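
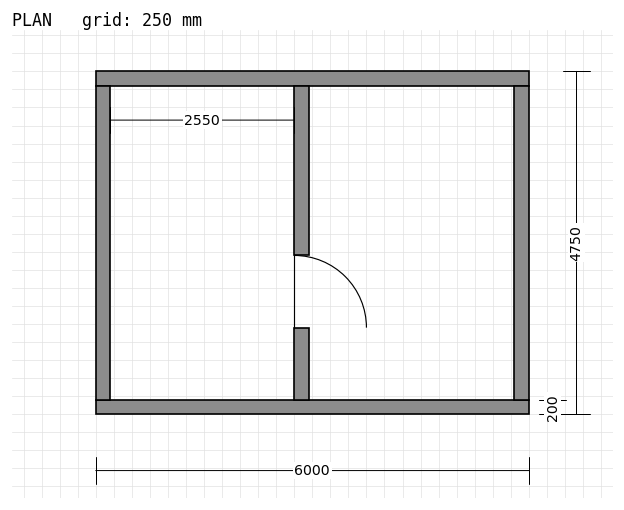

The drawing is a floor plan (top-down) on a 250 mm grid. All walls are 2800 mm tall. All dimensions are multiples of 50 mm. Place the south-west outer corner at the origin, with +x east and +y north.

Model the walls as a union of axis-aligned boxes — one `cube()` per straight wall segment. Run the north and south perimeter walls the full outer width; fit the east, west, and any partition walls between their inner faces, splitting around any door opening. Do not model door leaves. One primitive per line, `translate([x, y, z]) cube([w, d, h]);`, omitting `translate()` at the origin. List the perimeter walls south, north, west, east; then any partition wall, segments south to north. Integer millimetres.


cube([6000, 200, 2800]);
translate([0, 4550, 0]) cube([6000, 200, 2800]);
translate([0, 200, 0]) cube([200, 4350, 2800]);
translate([5800, 200, 0]) cube([200, 4350, 2800]);
translate([2750, 200, 0]) cube([200, 1000, 2800]);
translate([2750, 2200, 0]) cube([200, 2350, 2800]);


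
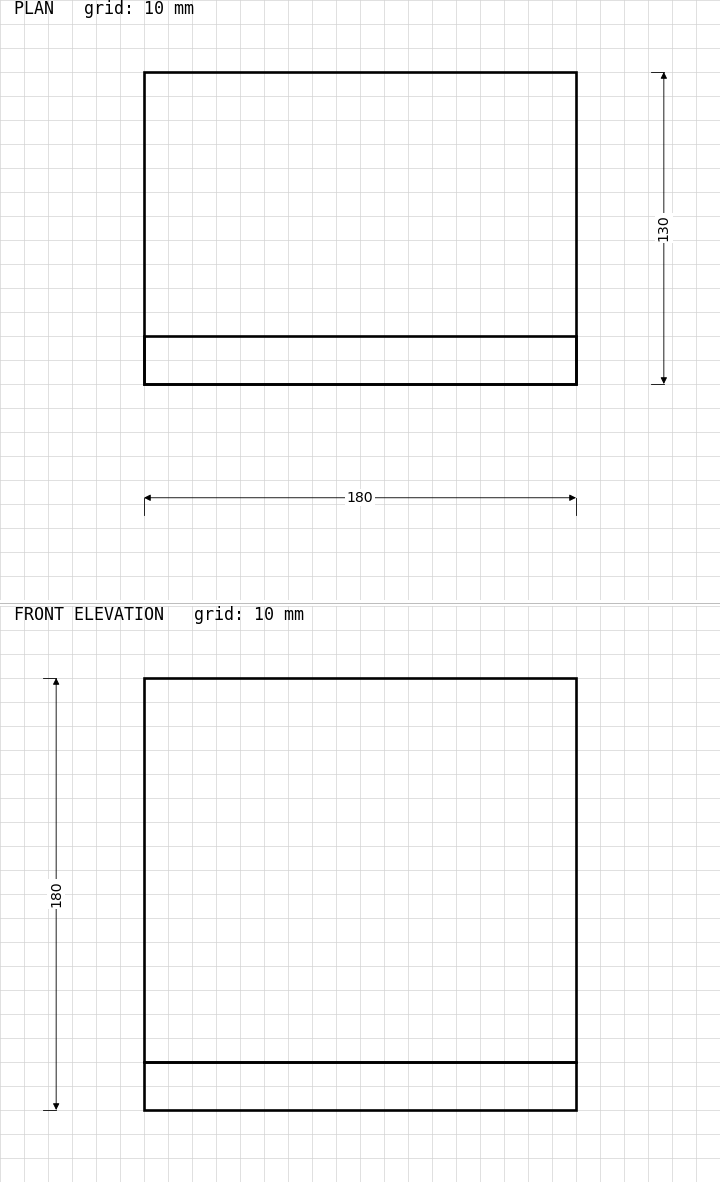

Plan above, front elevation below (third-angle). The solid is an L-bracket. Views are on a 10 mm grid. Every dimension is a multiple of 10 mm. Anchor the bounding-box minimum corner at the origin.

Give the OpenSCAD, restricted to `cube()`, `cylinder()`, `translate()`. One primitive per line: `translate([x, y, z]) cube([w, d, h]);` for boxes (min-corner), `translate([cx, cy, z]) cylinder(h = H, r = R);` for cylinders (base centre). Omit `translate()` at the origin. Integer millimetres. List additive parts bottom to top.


cube([180, 130, 20]);
translate([0, 0, 20]) cube([180, 20, 160]);


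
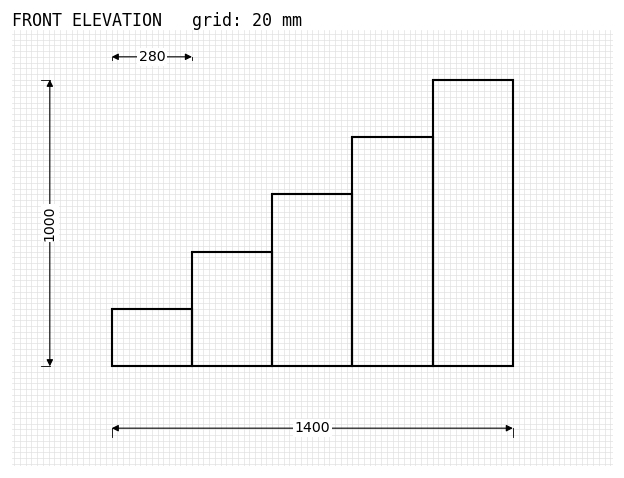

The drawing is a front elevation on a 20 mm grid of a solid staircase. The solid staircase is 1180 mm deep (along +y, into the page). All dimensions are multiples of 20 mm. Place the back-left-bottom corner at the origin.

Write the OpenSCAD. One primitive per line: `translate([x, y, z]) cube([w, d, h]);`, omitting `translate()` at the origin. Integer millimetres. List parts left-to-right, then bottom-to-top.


cube([280, 1180, 200]);
translate([280, 0, 0]) cube([280, 1180, 400]);
translate([560, 0, 0]) cube([280, 1180, 600]);
translate([840, 0, 0]) cube([280, 1180, 800]);
translate([1120, 0, 0]) cube([280, 1180, 1000]);


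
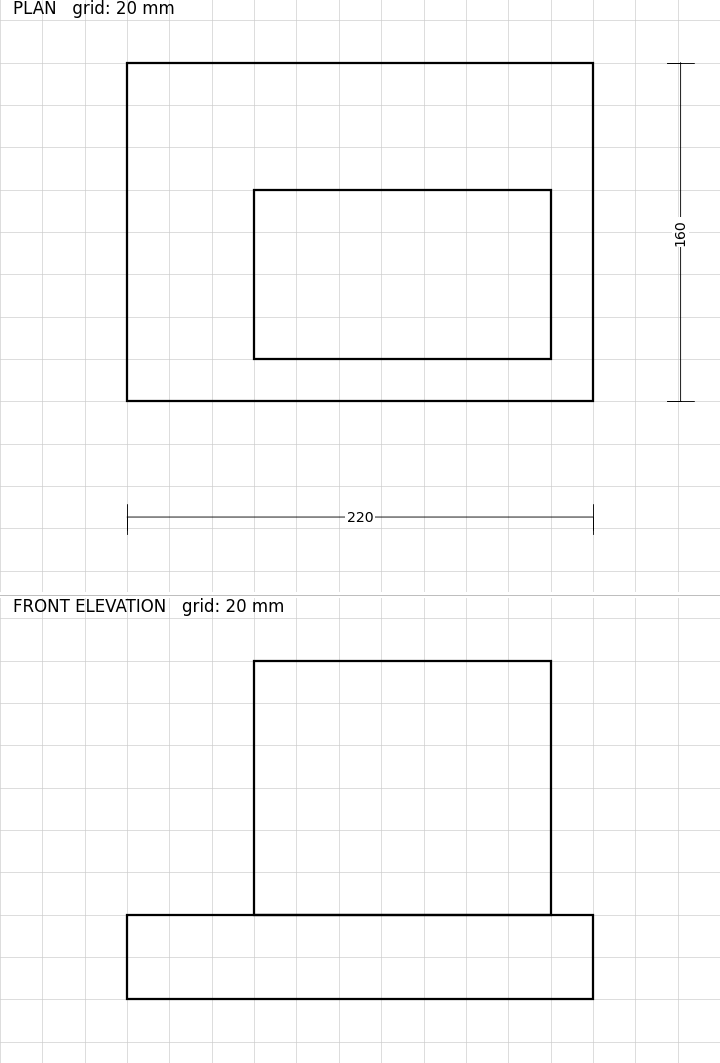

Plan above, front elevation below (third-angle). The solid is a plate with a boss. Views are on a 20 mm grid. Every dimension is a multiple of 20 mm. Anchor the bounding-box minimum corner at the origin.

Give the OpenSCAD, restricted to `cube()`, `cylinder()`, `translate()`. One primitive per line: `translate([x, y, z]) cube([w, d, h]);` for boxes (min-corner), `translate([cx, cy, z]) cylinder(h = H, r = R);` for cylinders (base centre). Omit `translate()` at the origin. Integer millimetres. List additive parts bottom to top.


cube([220, 160, 40]);
translate([60, 20, 40]) cube([140, 80, 120]);


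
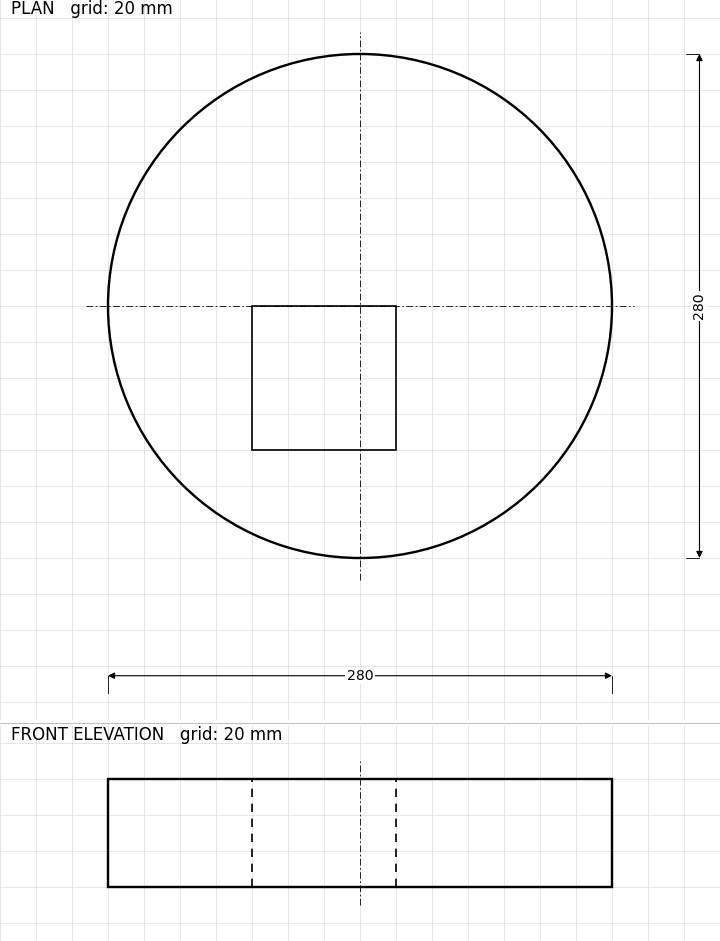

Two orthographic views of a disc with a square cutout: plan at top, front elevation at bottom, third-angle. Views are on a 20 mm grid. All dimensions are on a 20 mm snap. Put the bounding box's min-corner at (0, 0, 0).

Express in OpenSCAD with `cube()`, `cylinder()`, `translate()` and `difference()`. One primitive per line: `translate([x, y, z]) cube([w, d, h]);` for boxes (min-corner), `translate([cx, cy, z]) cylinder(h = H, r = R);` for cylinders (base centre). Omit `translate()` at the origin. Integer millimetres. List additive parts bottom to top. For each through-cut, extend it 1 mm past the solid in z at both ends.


difference() {
  translate([140, 140, 0]) cylinder(h = 60, r = 140);
  translate([80, 60, -1]) cube([80, 80, 62]);
}


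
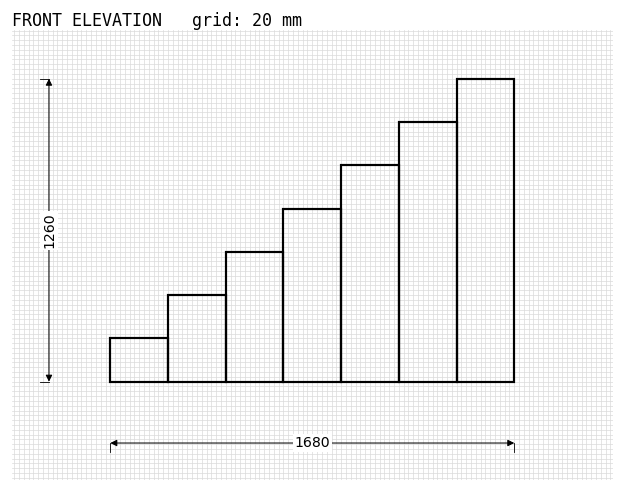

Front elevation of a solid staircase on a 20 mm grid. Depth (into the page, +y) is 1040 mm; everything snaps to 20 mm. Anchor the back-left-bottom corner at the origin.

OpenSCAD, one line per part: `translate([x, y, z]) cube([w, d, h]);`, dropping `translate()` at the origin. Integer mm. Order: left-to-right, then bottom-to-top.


cube([240, 1040, 180]);
translate([240, 0, 0]) cube([240, 1040, 360]);
translate([480, 0, 0]) cube([240, 1040, 540]);
translate([720, 0, 0]) cube([240, 1040, 720]);
translate([960, 0, 0]) cube([240, 1040, 900]);
translate([1200, 0, 0]) cube([240, 1040, 1080]);
translate([1440, 0, 0]) cube([240, 1040, 1260]);


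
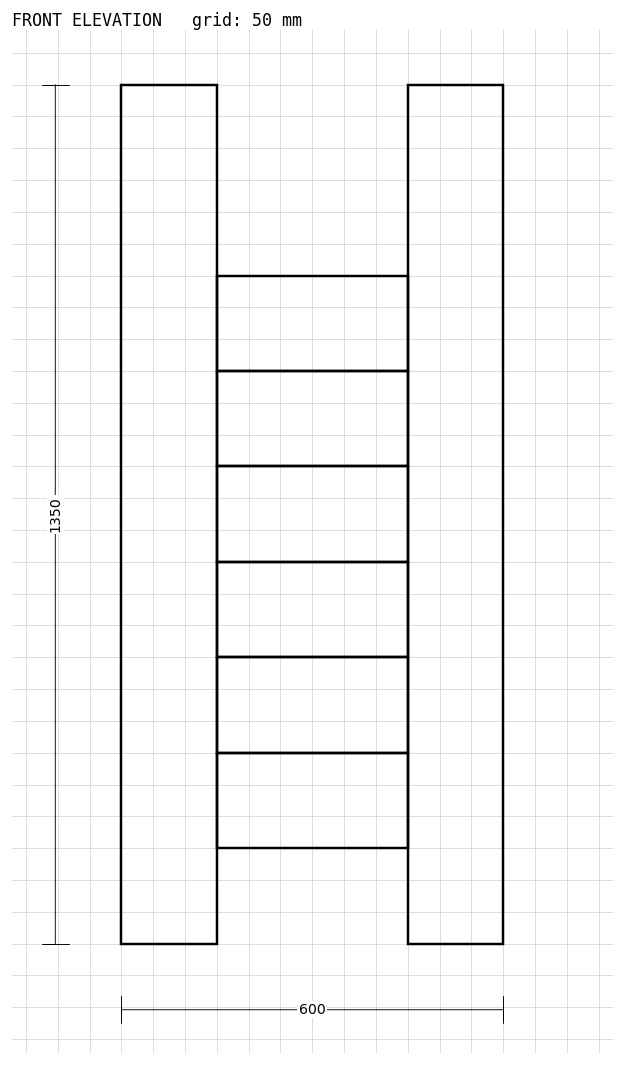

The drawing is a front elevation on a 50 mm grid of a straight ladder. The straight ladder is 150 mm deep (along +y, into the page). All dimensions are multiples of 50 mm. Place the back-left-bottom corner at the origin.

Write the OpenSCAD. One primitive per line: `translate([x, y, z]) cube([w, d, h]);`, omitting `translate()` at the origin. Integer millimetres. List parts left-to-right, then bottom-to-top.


cube([150, 150, 1350]);
translate([150, 0, 150]) cube([300, 150, 150]);
translate([150, 0, 300]) cube([300, 150, 150]);
translate([150, 0, 450]) cube([300, 150, 150]);
translate([150, 0, 600]) cube([300, 150, 150]);
translate([150, 0, 750]) cube([300, 150, 150]);
translate([150, 0, 900]) cube([300, 150, 150]);
translate([450, 0, 0]) cube([150, 150, 1350]);


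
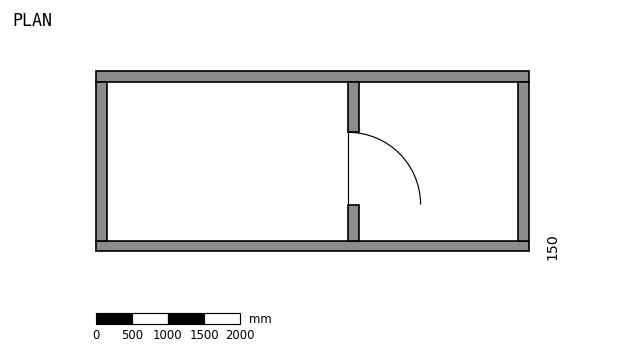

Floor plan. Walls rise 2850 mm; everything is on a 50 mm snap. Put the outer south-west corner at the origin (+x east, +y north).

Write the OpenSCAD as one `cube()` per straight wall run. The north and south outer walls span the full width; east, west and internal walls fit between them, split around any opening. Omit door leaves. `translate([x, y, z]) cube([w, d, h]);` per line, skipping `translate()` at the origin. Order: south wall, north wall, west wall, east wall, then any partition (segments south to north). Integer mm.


cube([6000, 150, 2850]);
translate([0, 2350, 0]) cube([6000, 150, 2850]);
translate([0, 150, 0]) cube([150, 2200, 2850]);
translate([5850, 150, 0]) cube([150, 2200, 2850]);
translate([3500, 150, 0]) cube([150, 500, 2850]);
translate([3500, 1650, 0]) cube([150, 700, 2850]);


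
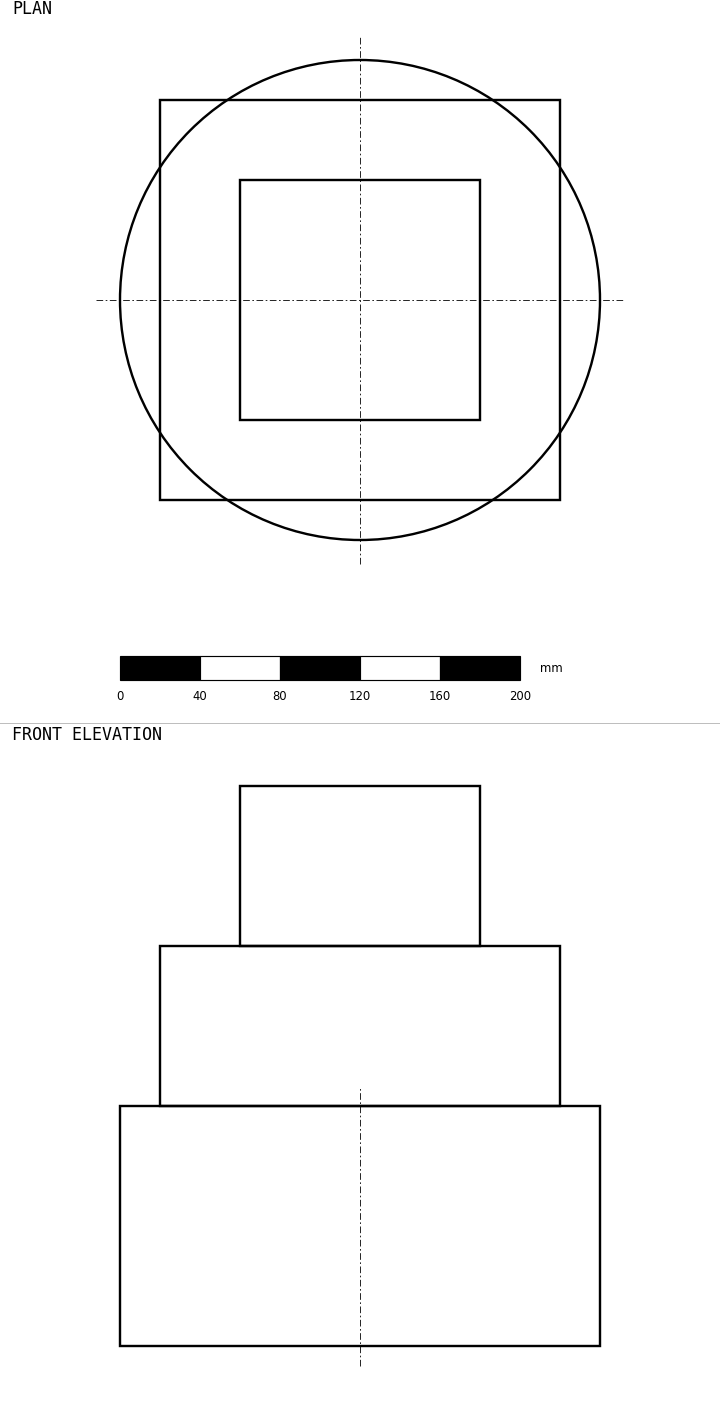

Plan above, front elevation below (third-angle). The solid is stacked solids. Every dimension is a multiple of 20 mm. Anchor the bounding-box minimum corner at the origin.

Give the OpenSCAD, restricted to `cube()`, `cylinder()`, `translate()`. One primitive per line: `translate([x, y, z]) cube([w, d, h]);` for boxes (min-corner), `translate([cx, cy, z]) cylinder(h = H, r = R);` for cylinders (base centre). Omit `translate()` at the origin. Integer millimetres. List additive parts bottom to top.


translate([120, 120, 0]) cylinder(h = 120, r = 120);
translate([20, 20, 120]) cube([200, 200, 80]);
translate([60, 60, 200]) cube([120, 120, 80]);


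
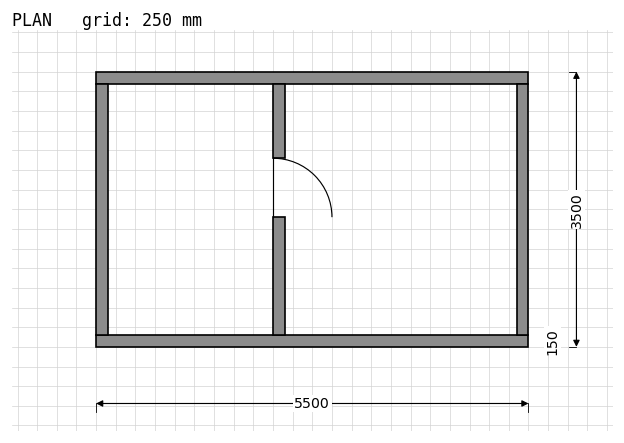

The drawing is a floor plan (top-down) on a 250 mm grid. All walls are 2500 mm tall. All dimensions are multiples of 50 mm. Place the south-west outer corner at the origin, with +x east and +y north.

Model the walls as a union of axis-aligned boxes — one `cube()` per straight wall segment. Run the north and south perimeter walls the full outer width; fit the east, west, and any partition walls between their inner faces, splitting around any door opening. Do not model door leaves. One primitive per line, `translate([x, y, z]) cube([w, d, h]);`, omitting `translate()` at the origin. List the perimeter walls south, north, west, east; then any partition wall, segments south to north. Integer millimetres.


cube([5500, 150, 2500]);
translate([0, 3350, 0]) cube([5500, 150, 2500]);
translate([0, 150, 0]) cube([150, 3200, 2500]);
translate([5350, 150, 0]) cube([150, 3200, 2500]);
translate([2250, 150, 0]) cube([150, 1500, 2500]);
translate([2250, 2400, 0]) cube([150, 950, 2500]);


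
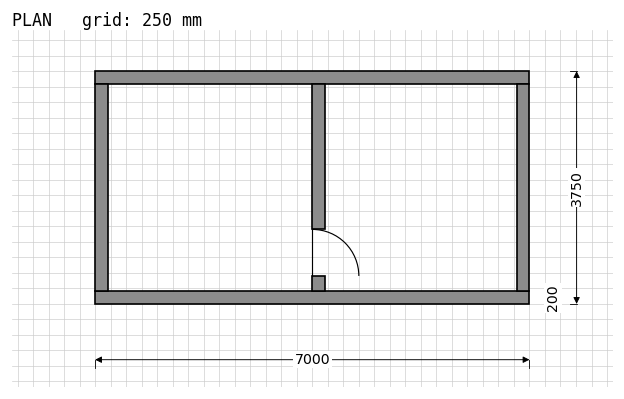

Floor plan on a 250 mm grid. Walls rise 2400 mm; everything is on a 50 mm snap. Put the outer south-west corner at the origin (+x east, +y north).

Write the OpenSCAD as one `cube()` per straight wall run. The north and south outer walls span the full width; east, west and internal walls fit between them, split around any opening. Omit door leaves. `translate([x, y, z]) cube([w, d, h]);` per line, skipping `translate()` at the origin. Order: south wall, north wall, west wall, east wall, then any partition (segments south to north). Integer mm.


cube([7000, 200, 2400]);
translate([0, 3550, 0]) cube([7000, 200, 2400]);
translate([0, 200, 0]) cube([200, 3350, 2400]);
translate([6800, 200, 0]) cube([200, 3350, 2400]);
translate([3500, 200, 0]) cube([200, 250, 2400]);
translate([3500, 1200, 0]) cube([200, 2350, 2400]);


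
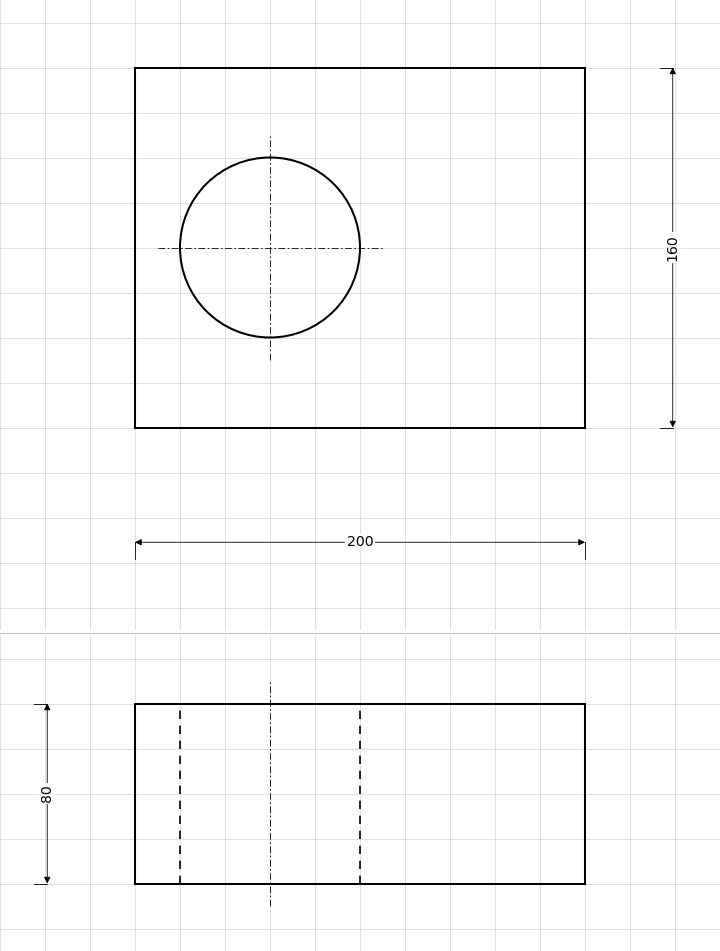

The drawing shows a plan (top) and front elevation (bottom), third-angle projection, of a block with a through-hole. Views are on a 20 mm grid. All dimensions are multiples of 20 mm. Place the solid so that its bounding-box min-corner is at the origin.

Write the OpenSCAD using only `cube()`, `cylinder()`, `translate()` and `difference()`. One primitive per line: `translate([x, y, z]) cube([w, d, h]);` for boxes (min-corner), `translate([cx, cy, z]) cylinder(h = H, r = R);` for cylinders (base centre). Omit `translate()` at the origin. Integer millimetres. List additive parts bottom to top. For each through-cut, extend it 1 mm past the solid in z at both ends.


difference() {
  cube([200, 160, 80]);
  translate([60, 80, -1]) cylinder(h = 82, r = 40);
}


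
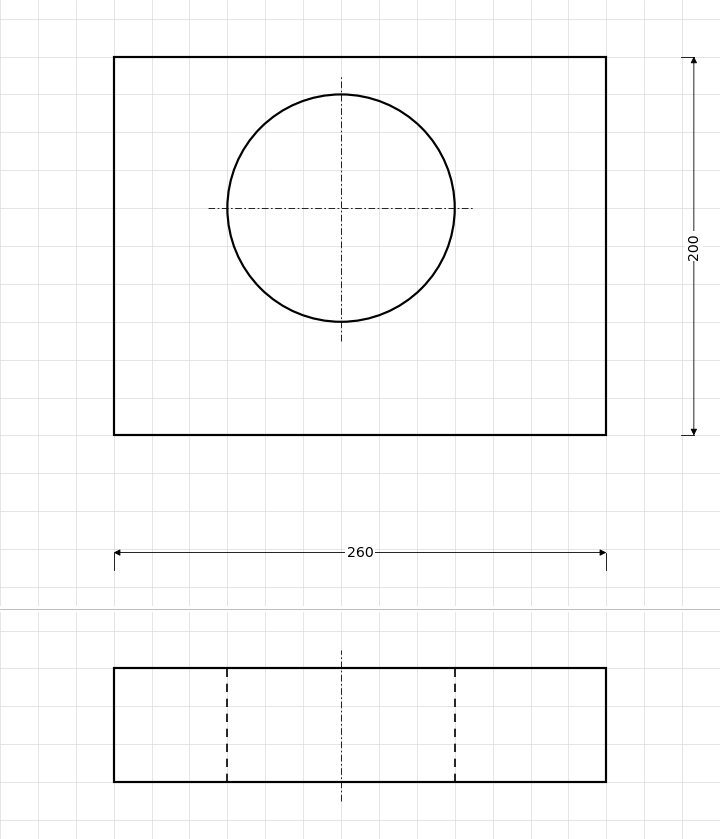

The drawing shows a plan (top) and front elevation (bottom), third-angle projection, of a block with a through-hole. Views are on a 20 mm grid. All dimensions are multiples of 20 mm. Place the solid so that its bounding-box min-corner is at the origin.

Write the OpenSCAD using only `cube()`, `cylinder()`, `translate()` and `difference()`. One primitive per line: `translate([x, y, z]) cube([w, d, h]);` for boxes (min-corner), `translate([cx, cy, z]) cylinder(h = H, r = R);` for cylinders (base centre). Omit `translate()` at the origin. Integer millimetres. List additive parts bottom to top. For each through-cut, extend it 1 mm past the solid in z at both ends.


difference() {
  cube([260, 200, 60]);
  translate([120, 120, -1]) cylinder(h = 62, r = 60);
}


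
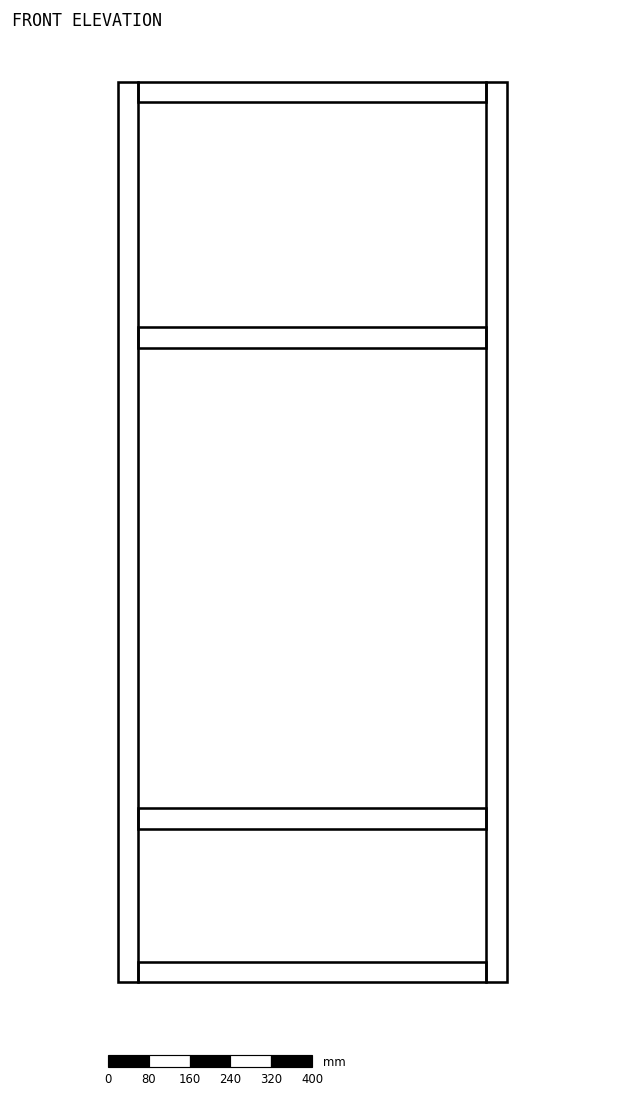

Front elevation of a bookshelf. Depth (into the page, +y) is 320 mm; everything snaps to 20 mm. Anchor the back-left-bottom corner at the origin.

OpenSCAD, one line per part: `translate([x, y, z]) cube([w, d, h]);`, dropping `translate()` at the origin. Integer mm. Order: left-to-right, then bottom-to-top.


cube([40, 320, 1760]);
translate([40, 0, 0]) cube([680, 320, 40]);
translate([40, 0, 300]) cube([680, 320, 40]);
translate([40, 0, 1240]) cube([680, 320, 40]);
translate([40, 0, 1720]) cube([680, 320, 40]);
translate([720, 0, 0]) cube([40, 320, 1760]);


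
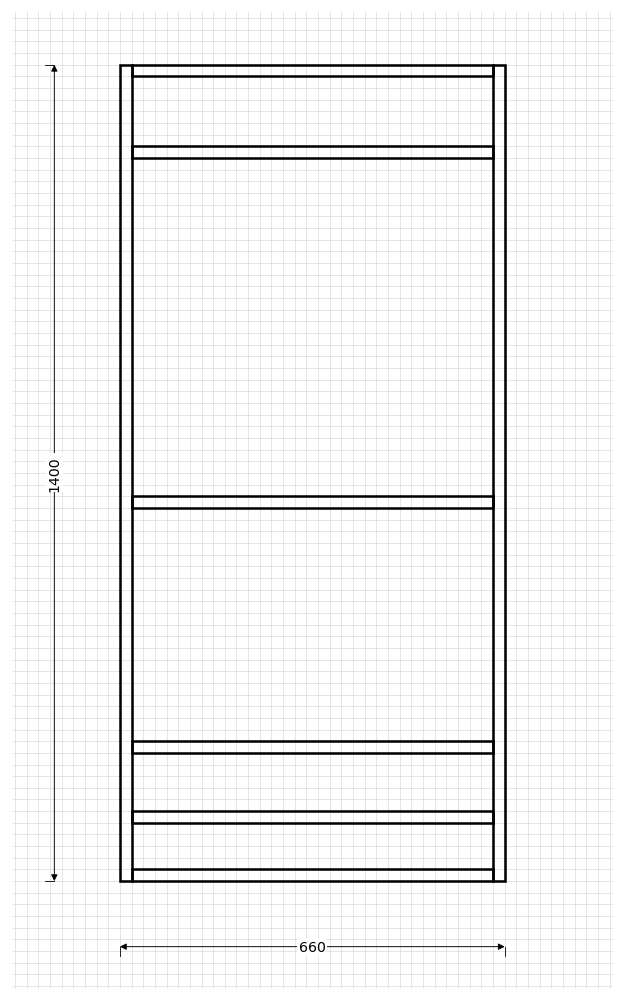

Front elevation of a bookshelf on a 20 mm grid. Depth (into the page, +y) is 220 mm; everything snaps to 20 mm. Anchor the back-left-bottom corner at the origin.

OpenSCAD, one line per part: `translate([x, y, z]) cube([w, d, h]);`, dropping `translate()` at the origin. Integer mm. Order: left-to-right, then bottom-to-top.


cube([20, 220, 1400]);
translate([20, 0, 0]) cube([620, 220, 20]);
translate([20, 0, 100]) cube([620, 220, 20]);
translate([20, 0, 220]) cube([620, 220, 20]);
translate([20, 0, 640]) cube([620, 220, 20]);
translate([20, 0, 1240]) cube([620, 220, 20]);
translate([20, 0, 1380]) cube([620, 220, 20]);
translate([640, 0, 0]) cube([20, 220, 1400]);


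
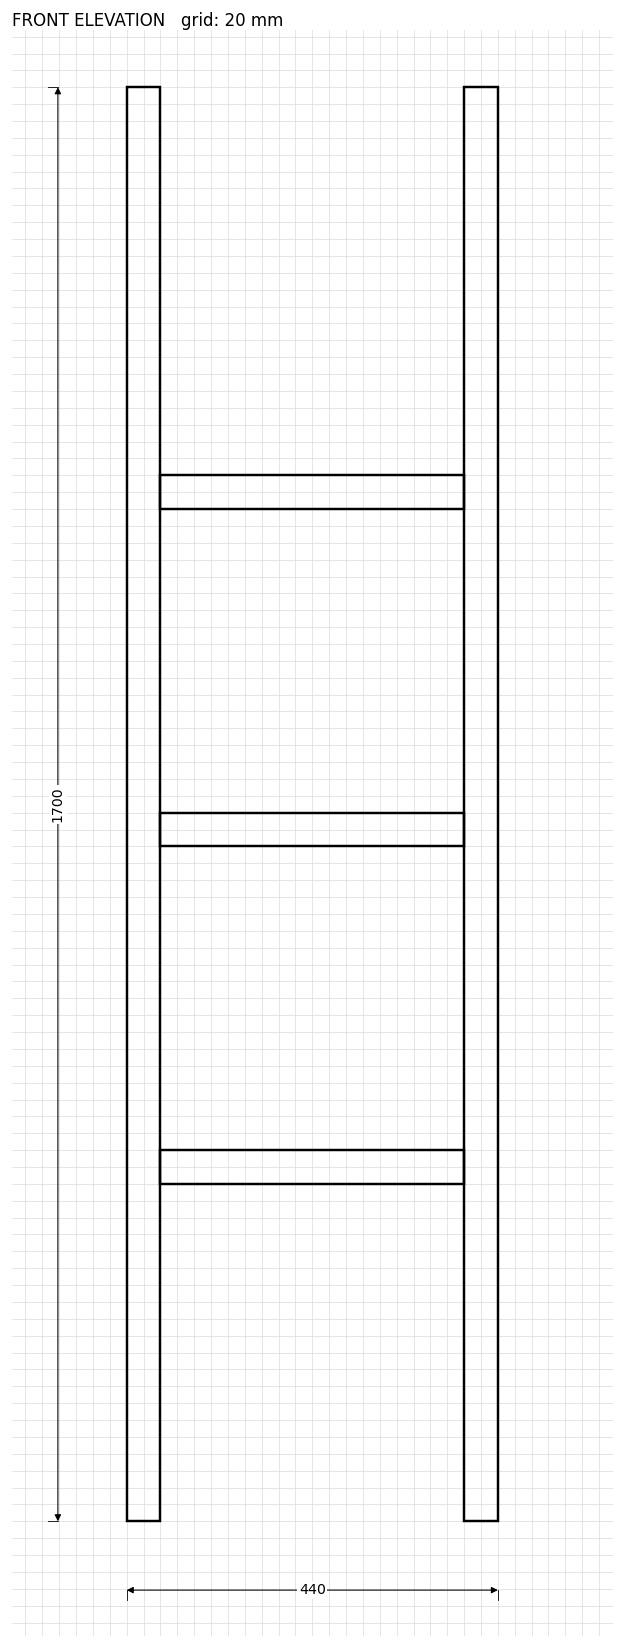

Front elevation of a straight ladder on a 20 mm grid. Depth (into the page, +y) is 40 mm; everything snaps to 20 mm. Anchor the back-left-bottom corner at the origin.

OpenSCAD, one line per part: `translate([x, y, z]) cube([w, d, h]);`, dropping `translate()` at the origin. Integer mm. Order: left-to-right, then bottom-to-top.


cube([40, 40, 1700]);
translate([40, 0, 400]) cube([360, 40, 40]);
translate([40, 0, 800]) cube([360, 40, 40]);
translate([40, 0, 1200]) cube([360, 40, 40]);
translate([400, 0, 0]) cube([40, 40, 1700]);


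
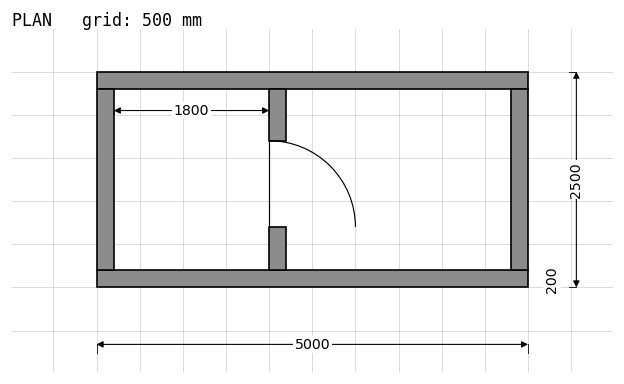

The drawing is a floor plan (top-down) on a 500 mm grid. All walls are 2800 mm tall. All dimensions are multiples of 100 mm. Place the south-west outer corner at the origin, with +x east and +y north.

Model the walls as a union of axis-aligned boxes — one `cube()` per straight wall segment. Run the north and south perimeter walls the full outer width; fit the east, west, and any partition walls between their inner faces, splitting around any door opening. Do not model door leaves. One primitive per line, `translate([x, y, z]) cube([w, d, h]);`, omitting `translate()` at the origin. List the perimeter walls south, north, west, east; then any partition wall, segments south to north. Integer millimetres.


cube([5000, 200, 2800]);
translate([0, 2300, 0]) cube([5000, 200, 2800]);
translate([0, 200, 0]) cube([200, 2100, 2800]);
translate([4800, 200, 0]) cube([200, 2100, 2800]);
translate([2000, 200, 0]) cube([200, 500, 2800]);
translate([2000, 1700, 0]) cube([200, 600, 2800]);


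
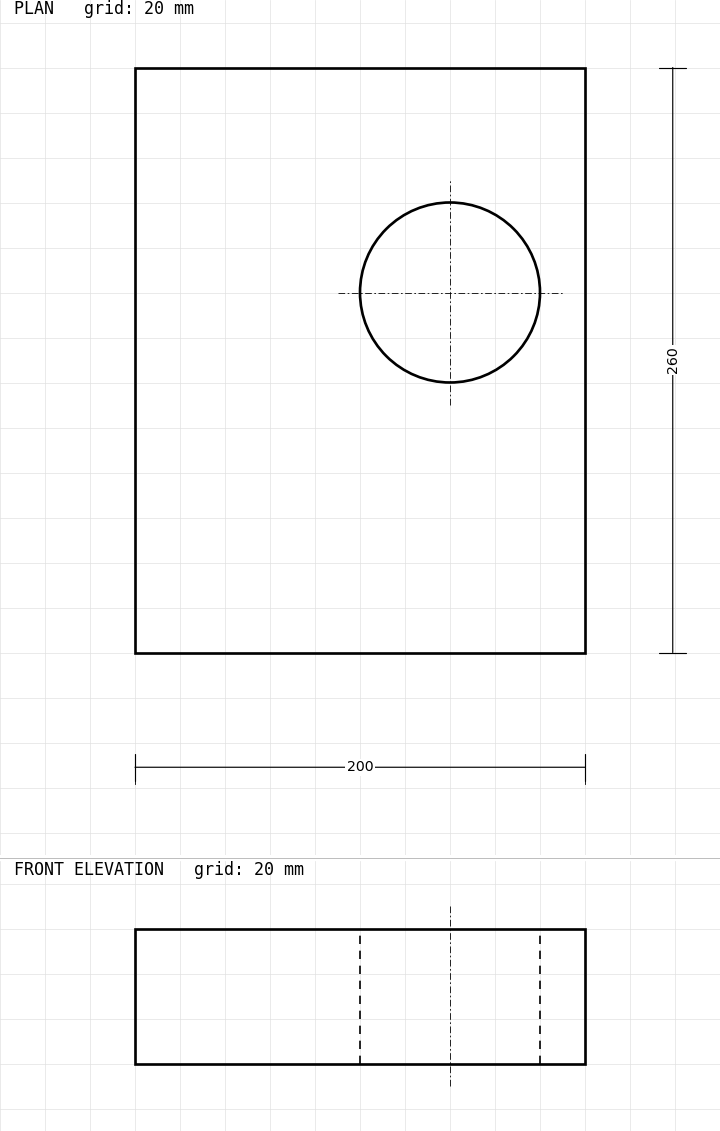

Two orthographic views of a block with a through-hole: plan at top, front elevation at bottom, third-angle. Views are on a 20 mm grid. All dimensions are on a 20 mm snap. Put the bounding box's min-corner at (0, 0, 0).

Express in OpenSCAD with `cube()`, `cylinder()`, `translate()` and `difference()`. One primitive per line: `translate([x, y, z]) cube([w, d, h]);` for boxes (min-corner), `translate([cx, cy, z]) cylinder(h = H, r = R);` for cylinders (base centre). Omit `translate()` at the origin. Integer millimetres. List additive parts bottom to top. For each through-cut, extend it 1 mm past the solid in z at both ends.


difference() {
  cube([200, 260, 60]);
  translate([140, 160, -1]) cylinder(h = 62, r = 40);
}


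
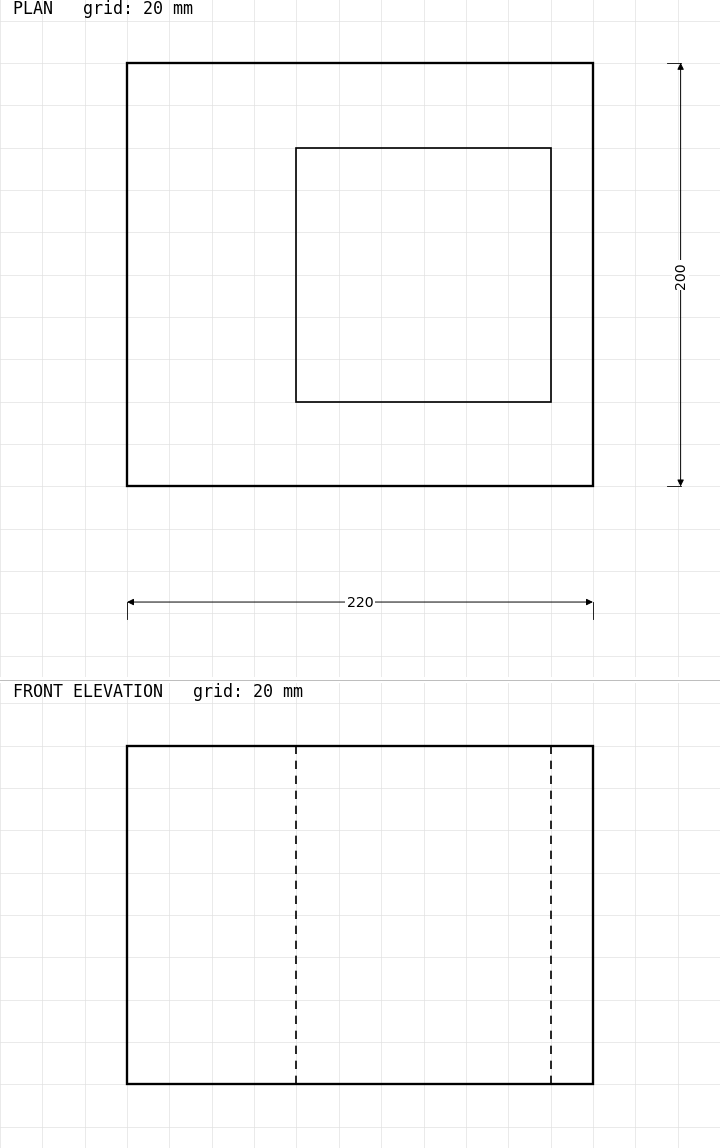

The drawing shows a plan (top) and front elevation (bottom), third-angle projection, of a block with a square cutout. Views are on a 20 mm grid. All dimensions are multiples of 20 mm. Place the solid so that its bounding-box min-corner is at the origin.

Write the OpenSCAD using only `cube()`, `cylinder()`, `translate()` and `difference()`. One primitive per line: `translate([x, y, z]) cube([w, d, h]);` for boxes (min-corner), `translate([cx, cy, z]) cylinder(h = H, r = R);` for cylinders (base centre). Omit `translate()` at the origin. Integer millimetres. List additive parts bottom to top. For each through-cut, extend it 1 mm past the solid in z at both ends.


difference() {
  cube([220, 200, 160]);
  translate([80, 40, -1]) cube([120, 120, 162]);
}


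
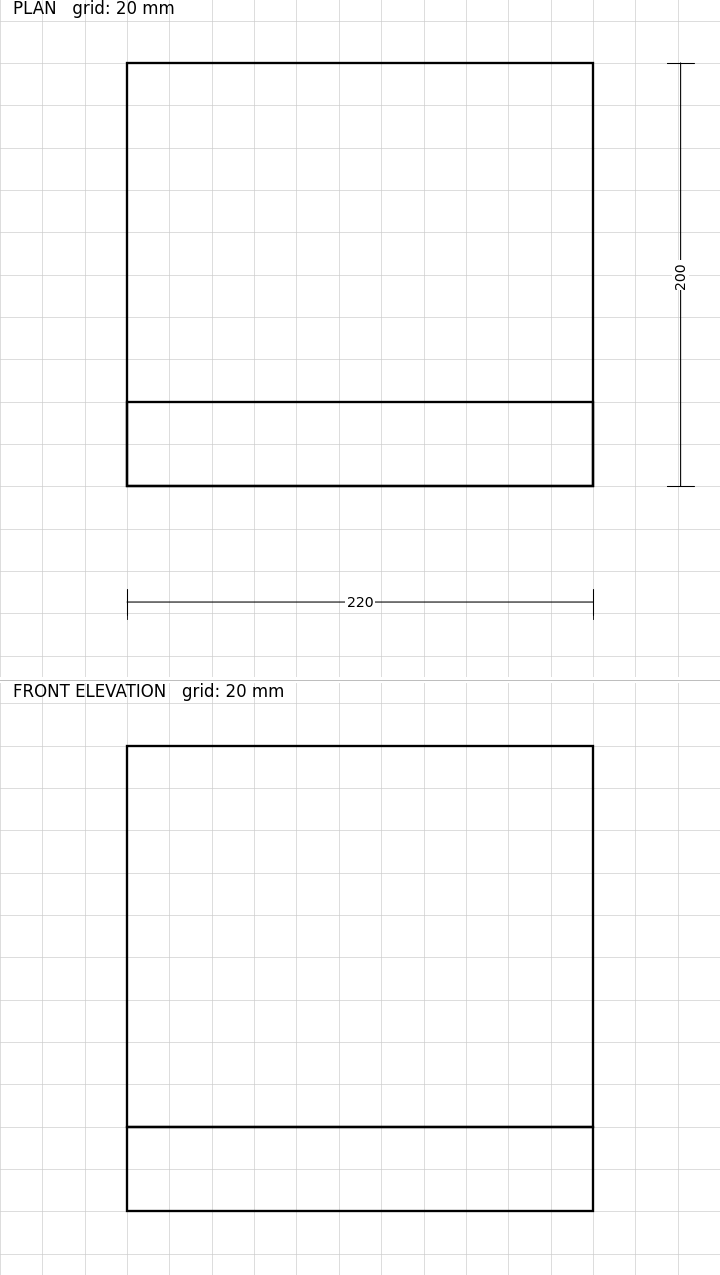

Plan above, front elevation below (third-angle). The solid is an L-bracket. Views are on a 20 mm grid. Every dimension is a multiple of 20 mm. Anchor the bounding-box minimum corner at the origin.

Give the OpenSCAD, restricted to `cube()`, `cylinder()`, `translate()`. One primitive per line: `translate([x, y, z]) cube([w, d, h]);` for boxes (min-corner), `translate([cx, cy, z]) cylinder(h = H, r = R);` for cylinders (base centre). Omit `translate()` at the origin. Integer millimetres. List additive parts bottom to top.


cube([220, 200, 40]);
translate([0, 0, 40]) cube([220, 40, 180]);


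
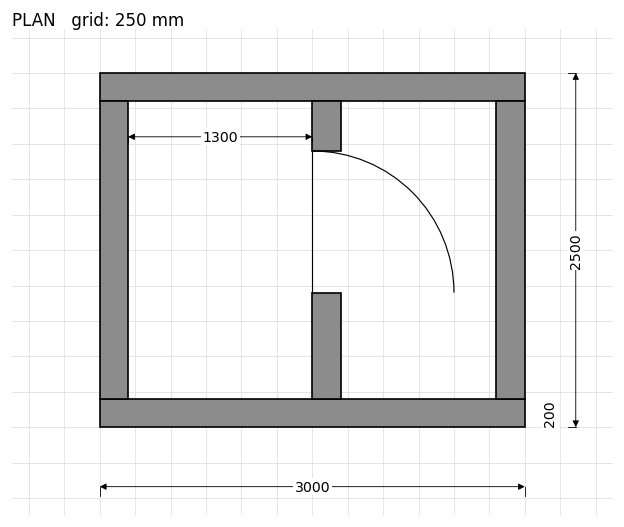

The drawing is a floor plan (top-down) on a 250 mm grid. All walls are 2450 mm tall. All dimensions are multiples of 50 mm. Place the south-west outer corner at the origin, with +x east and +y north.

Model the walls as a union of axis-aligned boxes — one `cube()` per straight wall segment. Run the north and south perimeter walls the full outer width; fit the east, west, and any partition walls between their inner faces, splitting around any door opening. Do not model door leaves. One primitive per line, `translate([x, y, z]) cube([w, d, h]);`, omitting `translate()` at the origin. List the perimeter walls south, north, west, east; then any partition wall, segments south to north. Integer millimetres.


cube([3000, 200, 2450]);
translate([0, 2300, 0]) cube([3000, 200, 2450]);
translate([0, 200, 0]) cube([200, 2100, 2450]);
translate([2800, 200, 0]) cube([200, 2100, 2450]);
translate([1500, 200, 0]) cube([200, 750, 2450]);
translate([1500, 1950, 0]) cube([200, 350, 2450]);


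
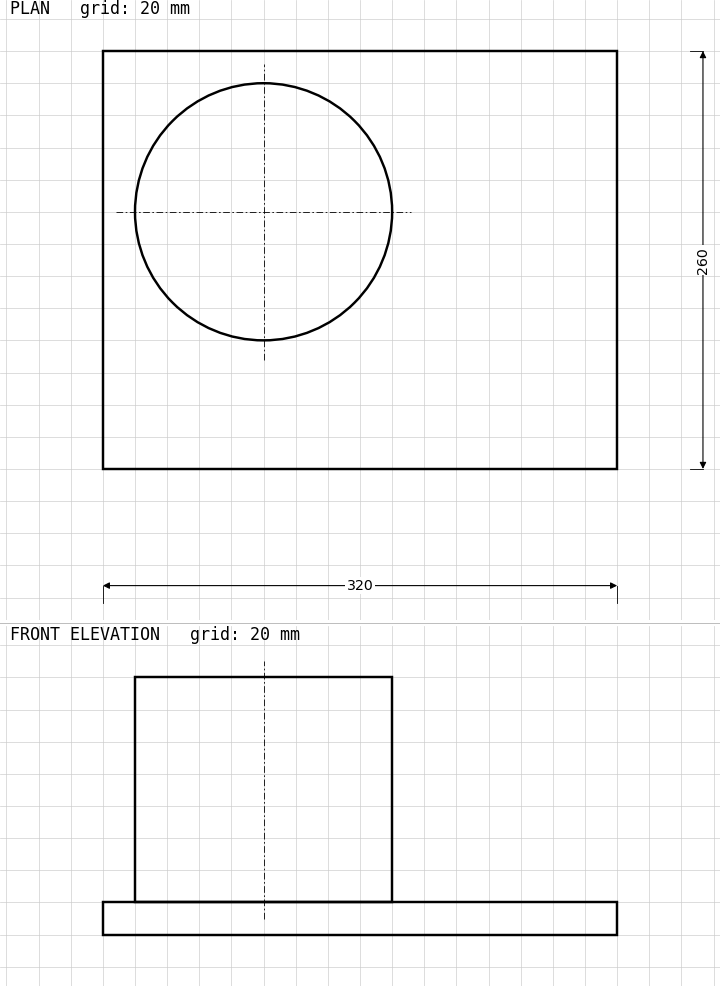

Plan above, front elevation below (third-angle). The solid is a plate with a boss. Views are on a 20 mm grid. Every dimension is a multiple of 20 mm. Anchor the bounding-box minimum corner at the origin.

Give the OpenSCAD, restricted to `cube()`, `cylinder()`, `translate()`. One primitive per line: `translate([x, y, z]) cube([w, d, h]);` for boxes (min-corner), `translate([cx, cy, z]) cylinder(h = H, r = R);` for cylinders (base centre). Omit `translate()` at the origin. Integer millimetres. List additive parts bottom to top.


cube([320, 260, 20]);
translate([100, 160, 20]) cylinder(h = 140, r = 80);


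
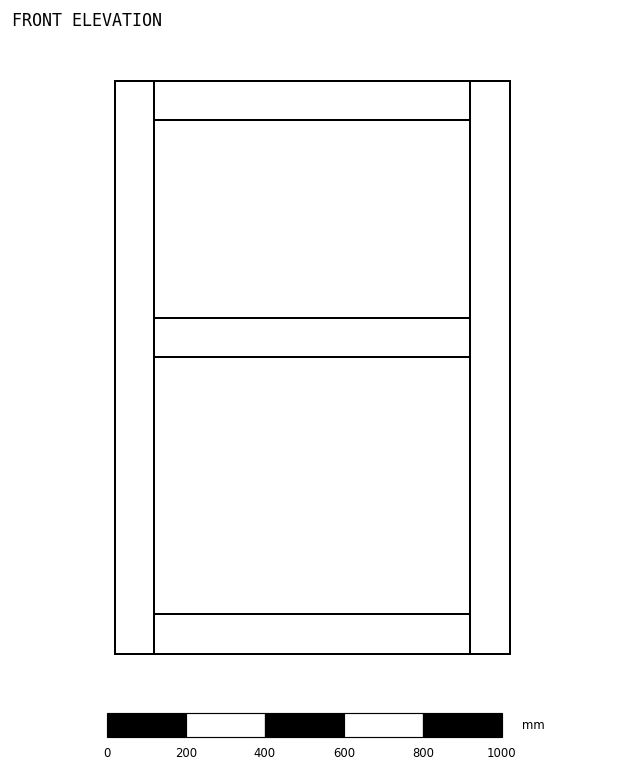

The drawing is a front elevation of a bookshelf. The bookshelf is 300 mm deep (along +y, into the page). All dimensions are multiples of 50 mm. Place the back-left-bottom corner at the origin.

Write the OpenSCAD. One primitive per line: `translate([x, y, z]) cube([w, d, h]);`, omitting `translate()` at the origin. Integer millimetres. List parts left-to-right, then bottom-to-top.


cube([100, 300, 1450]);
translate([100, 0, 0]) cube([800, 300, 100]);
translate([100, 0, 750]) cube([800, 300, 100]);
translate([100, 0, 1350]) cube([800, 300, 100]);
translate([900, 0, 0]) cube([100, 300, 1450]);


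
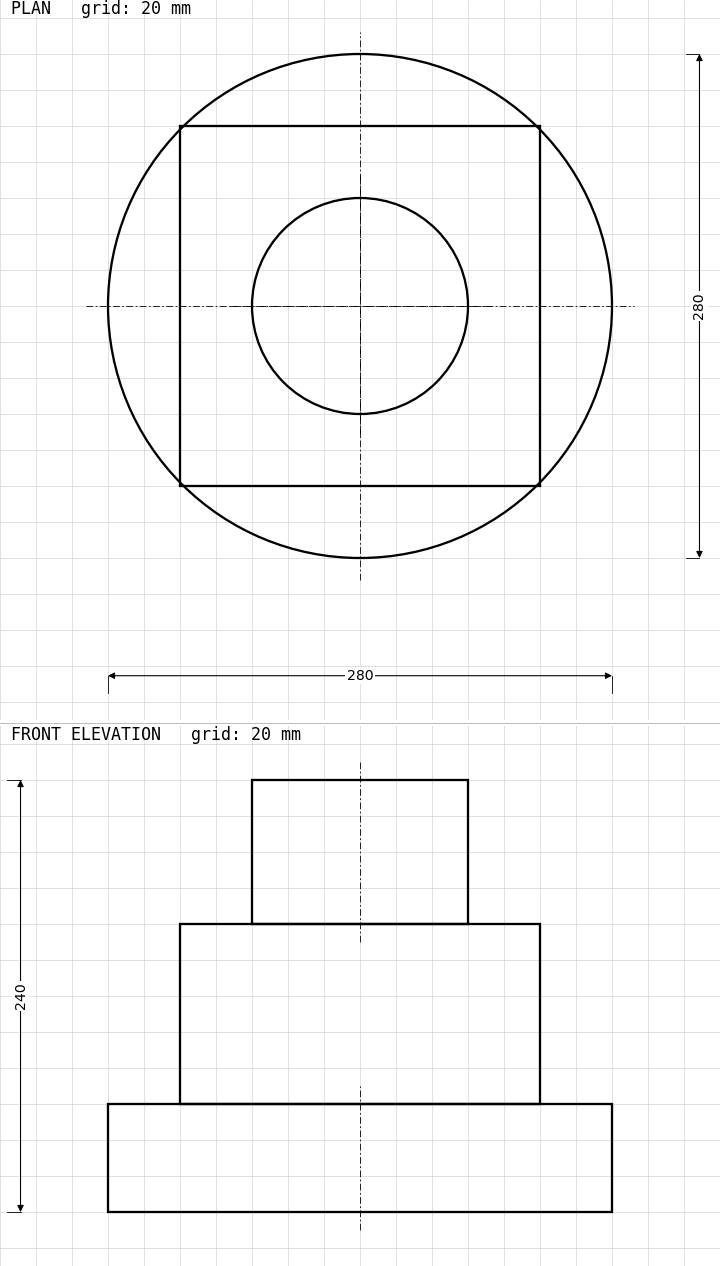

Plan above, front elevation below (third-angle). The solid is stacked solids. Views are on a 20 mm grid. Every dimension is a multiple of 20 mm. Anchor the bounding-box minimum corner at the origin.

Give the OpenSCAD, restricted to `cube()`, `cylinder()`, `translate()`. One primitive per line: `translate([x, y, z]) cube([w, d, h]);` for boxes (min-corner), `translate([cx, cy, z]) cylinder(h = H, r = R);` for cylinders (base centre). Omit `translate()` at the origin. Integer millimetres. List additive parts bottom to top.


translate([140, 140, 0]) cylinder(h = 60, r = 140);
translate([40, 40, 60]) cube([200, 200, 100]);
translate([140, 140, 160]) cylinder(h = 80, r = 60);


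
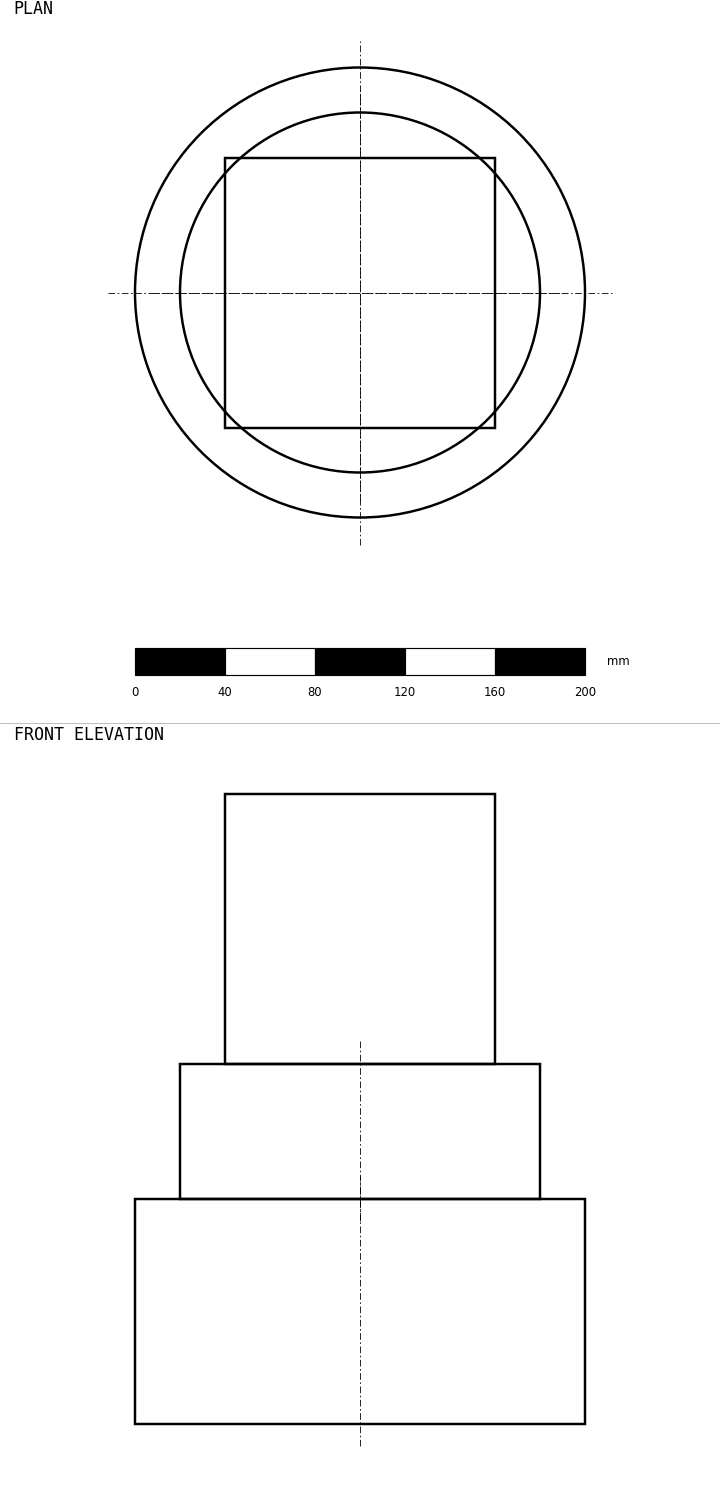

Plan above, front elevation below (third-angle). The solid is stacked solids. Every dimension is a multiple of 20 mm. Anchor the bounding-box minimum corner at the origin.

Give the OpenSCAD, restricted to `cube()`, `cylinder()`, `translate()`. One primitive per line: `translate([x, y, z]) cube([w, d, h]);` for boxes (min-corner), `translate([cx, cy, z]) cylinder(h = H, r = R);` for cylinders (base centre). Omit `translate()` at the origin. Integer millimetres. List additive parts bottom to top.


translate([100, 100, 0]) cylinder(h = 100, r = 100);
translate([100, 100, 100]) cylinder(h = 60, r = 80);
translate([40, 40, 160]) cube([120, 120, 120]);


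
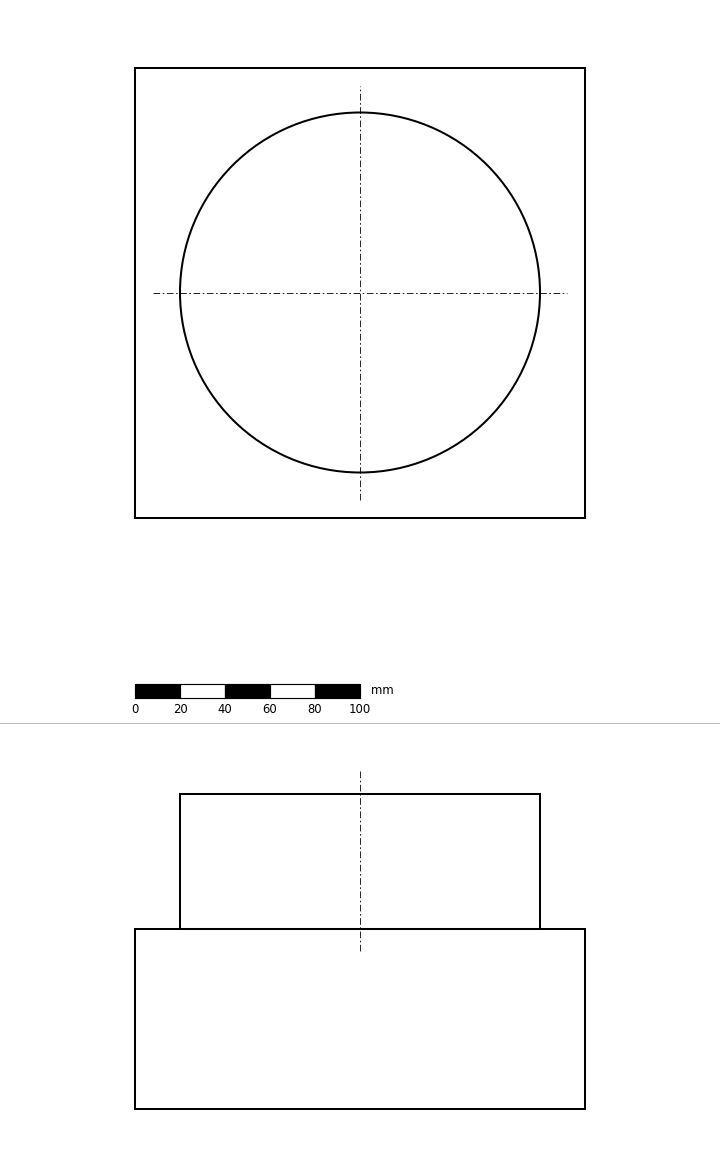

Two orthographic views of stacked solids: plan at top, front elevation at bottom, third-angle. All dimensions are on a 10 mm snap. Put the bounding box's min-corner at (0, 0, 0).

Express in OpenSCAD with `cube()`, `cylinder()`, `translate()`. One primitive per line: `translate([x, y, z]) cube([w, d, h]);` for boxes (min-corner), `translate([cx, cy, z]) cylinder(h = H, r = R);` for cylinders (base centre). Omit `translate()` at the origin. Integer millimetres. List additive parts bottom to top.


cube([200, 200, 80]);
translate([100, 100, 80]) cylinder(h = 60, r = 80);


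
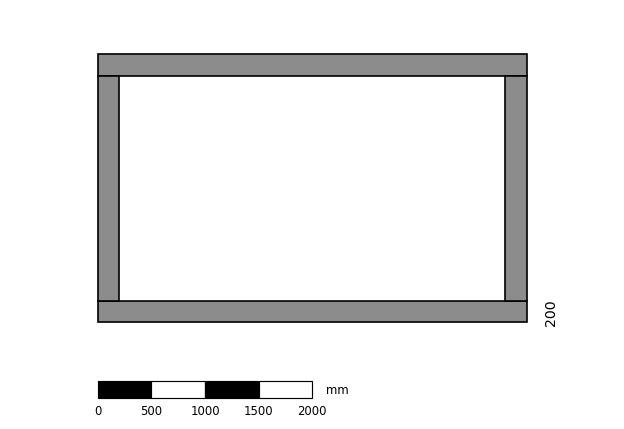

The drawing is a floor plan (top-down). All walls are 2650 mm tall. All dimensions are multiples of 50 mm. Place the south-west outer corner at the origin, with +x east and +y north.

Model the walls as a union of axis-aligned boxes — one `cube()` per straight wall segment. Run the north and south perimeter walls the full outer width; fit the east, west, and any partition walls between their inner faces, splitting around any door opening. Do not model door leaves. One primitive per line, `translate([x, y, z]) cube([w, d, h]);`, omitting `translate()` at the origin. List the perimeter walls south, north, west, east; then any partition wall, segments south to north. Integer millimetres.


cube([4000, 200, 2650]);
translate([0, 2300, 0]) cube([4000, 200, 2650]);
translate([0, 200, 0]) cube([200, 2100, 2650]);
translate([3800, 200, 0]) cube([200, 2100, 2650]);


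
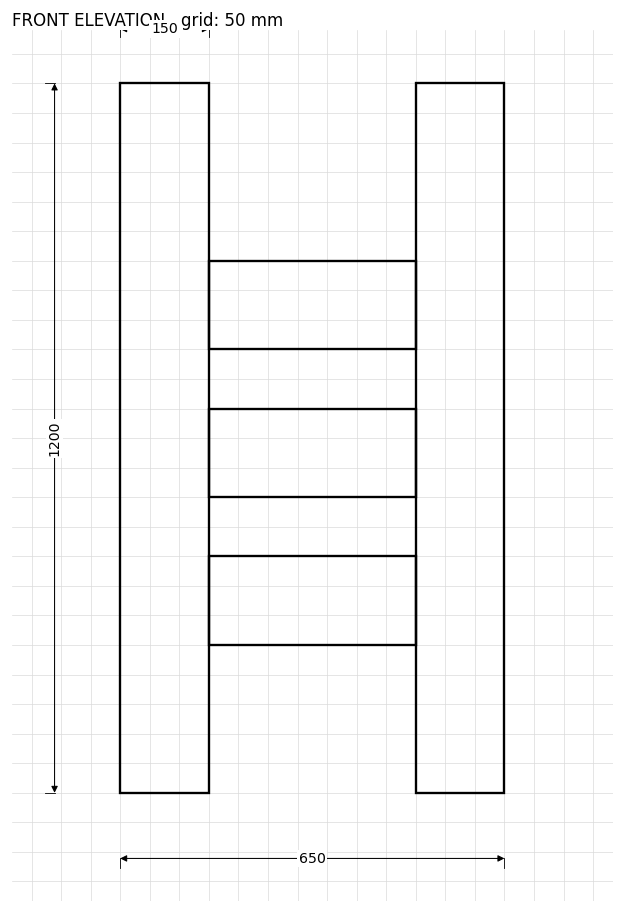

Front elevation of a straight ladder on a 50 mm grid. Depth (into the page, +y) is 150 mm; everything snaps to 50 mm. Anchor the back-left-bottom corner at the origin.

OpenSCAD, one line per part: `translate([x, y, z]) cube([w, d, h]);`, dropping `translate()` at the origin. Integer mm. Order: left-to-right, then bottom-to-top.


cube([150, 150, 1200]);
translate([150, 0, 250]) cube([350, 150, 150]);
translate([150, 0, 500]) cube([350, 150, 150]);
translate([150, 0, 750]) cube([350, 150, 150]);
translate([500, 0, 0]) cube([150, 150, 1200]);


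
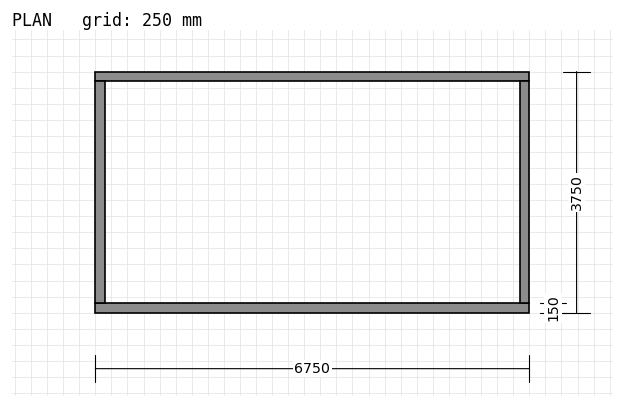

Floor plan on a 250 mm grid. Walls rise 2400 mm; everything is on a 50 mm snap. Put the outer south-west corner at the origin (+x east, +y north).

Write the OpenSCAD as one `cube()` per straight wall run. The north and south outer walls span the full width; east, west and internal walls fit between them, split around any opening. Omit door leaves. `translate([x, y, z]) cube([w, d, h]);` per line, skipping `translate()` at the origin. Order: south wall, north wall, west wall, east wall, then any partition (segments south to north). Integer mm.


cube([6750, 150, 2400]);
translate([0, 3600, 0]) cube([6750, 150, 2400]);
translate([0, 150, 0]) cube([150, 3450, 2400]);
translate([6600, 150, 0]) cube([150, 3450, 2400]);


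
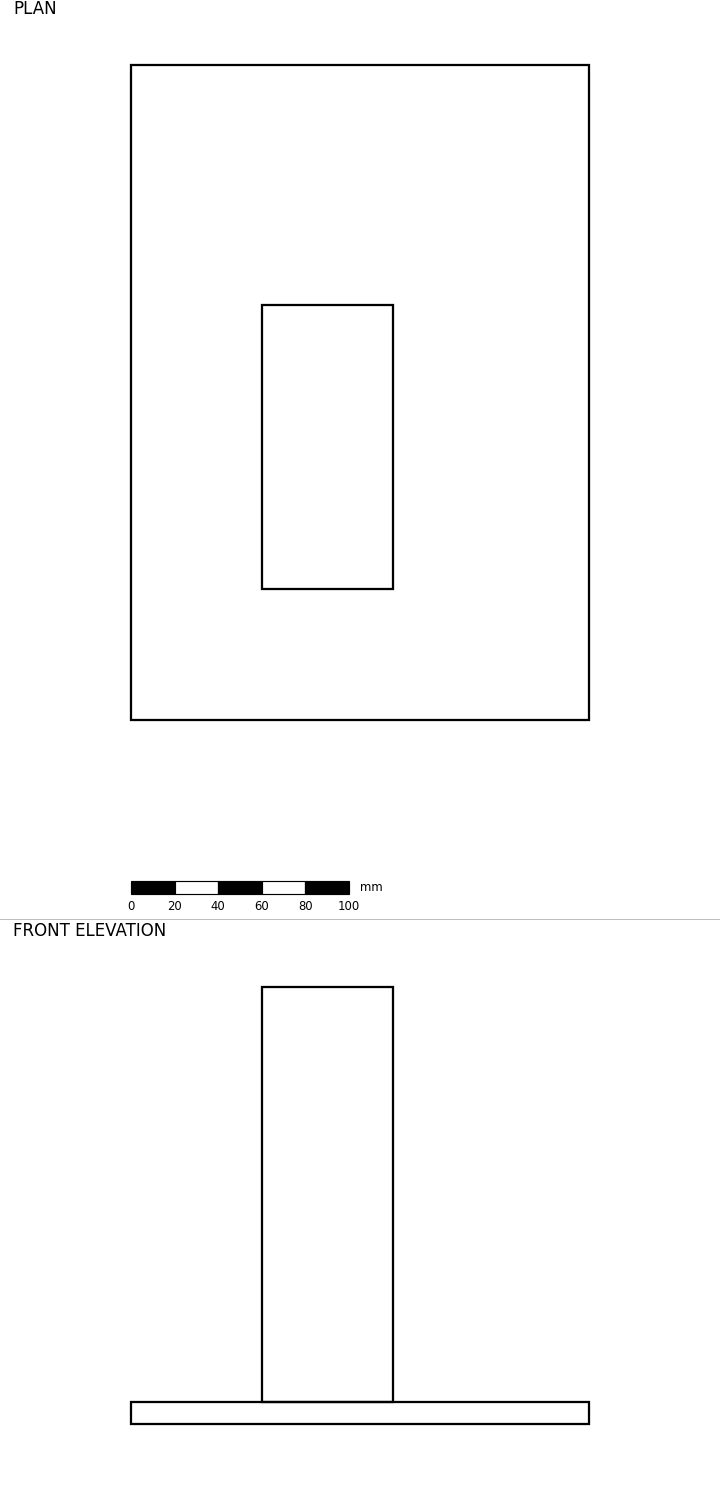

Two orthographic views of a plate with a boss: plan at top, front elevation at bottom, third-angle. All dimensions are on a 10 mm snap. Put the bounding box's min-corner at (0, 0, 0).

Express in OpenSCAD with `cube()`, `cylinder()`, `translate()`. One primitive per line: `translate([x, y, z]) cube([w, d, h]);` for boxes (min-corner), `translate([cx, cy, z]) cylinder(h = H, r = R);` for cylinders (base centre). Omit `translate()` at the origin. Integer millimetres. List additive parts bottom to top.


cube([210, 300, 10]);
translate([60, 60, 10]) cube([60, 130, 190]);


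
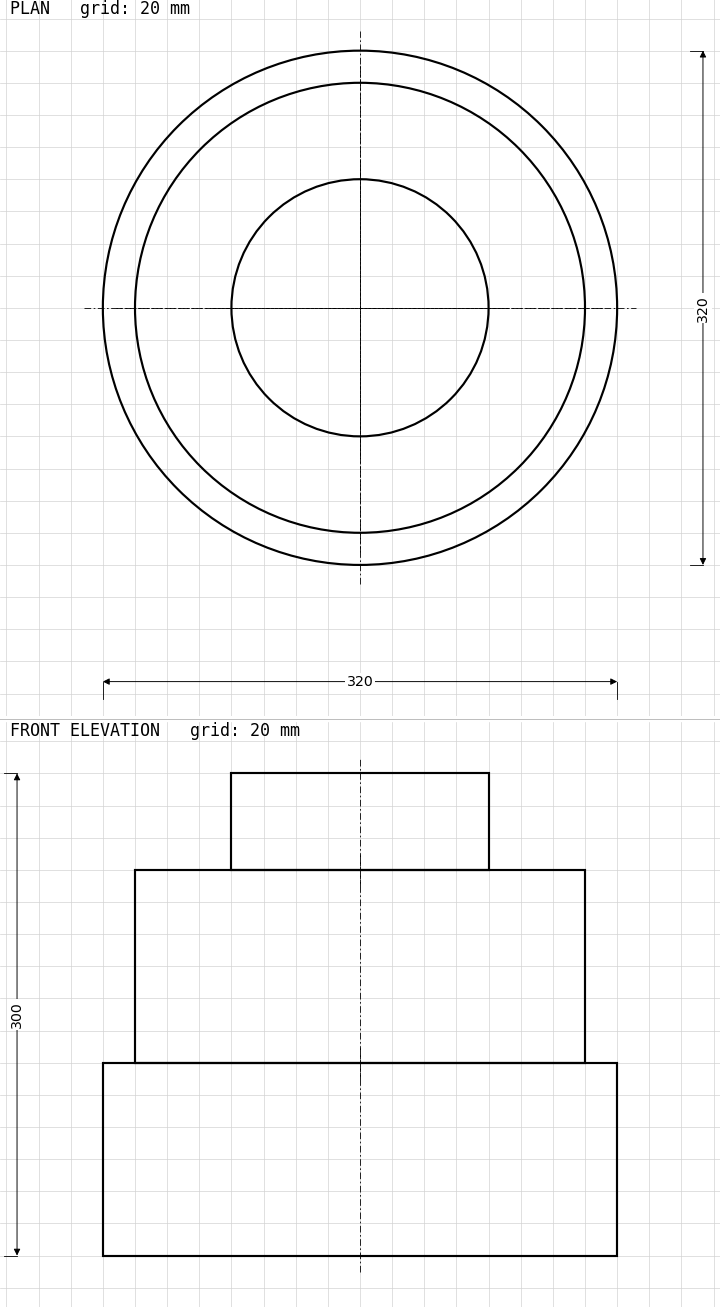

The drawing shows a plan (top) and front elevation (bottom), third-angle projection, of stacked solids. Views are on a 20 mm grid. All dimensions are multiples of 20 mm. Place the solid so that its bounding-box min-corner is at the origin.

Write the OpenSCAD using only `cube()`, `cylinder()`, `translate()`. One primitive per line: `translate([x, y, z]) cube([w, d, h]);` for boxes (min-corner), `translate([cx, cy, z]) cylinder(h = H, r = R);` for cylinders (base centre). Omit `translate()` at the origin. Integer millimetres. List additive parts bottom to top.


translate([160, 160, 0]) cylinder(h = 120, r = 160);
translate([160, 160, 120]) cylinder(h = 120, r = 140);
translate([160, 160, 240]) cylinder(h = 60, r = 80);


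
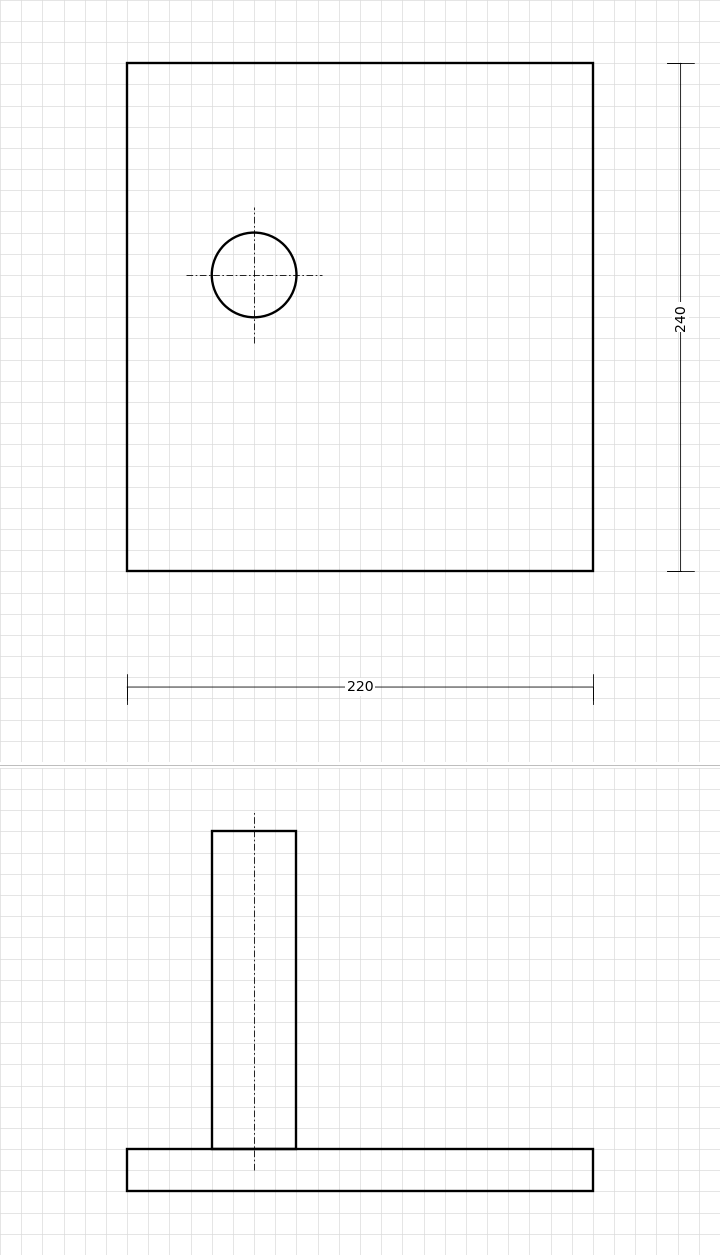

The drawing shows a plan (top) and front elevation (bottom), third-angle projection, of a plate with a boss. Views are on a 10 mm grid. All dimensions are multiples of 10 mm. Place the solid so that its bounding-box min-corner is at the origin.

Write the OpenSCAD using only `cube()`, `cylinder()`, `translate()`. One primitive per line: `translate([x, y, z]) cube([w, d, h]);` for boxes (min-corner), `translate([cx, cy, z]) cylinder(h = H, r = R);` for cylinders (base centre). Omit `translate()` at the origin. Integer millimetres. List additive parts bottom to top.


cube([220, 240, 20]);
translate([60, 140, 20]) cylinder(h = 150, r = 20);


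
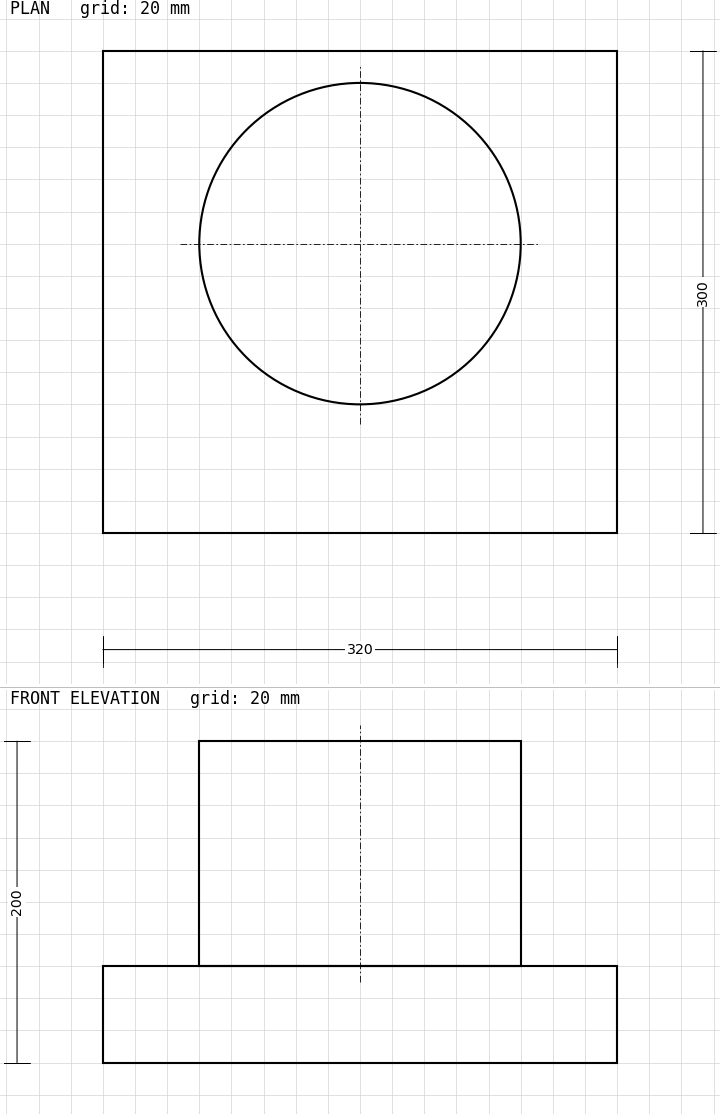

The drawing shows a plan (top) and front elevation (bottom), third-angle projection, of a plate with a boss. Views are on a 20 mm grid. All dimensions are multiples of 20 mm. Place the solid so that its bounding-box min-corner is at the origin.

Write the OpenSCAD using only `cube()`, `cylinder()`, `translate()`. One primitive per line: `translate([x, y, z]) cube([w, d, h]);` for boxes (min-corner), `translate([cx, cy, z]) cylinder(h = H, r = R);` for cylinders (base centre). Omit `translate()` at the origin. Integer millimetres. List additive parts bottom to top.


cube([320, 300, 60]);
translate([160, 180, 60]) cylinder(h = 140, r = 100);


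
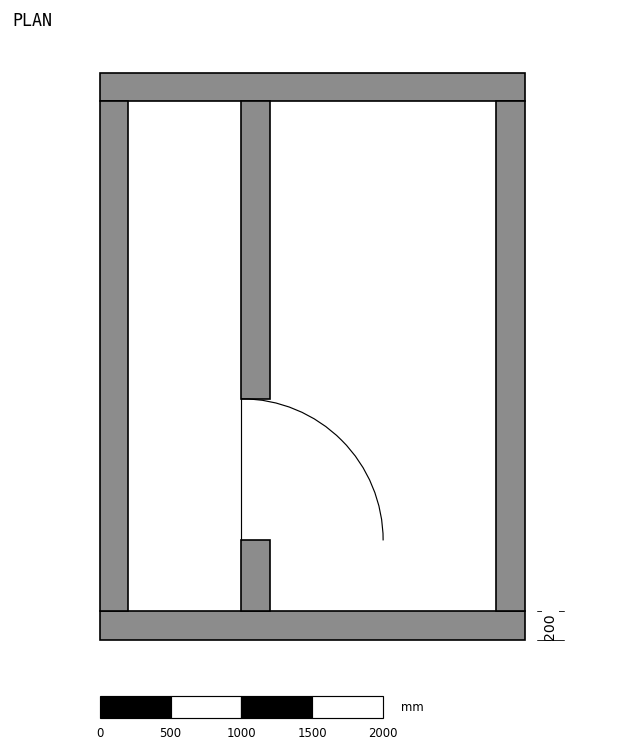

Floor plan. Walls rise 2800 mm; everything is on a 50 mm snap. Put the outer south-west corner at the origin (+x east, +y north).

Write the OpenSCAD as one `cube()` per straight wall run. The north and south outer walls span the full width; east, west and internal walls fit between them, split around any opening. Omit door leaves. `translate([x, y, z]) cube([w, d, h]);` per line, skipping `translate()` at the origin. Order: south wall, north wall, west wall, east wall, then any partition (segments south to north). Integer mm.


cube([3000, 200, 2800]);
translate([0, 3800, 0]) cube([3000, 200, 2800]);
translate([0, 200, 0]) cube([200, 3600, 2800]);
translate([2800, 200, 0]) cube([200, 3600, 2800]);
translate([1000, 200, 0]) cube([200, 500, 2800]);
translate([1000, 1700, 0]) cube([200, 2100, 2800]);


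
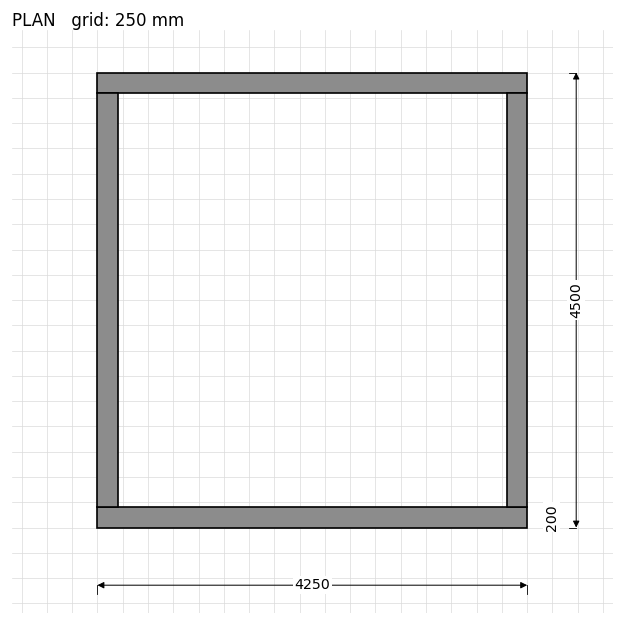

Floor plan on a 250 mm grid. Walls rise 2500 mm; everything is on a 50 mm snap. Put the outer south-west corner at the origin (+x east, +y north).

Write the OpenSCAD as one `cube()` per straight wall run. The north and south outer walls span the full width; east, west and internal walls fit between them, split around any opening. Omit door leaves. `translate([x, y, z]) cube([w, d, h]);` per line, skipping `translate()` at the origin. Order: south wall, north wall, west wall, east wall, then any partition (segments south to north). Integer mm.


cube([4250, 200, 2500]);
translate([0, 4300, 0]) cube([4250, 200, 2500]);
translate([0, 200, 0]) cube([200, 4100, 2500]);
translate([4050, 200, 0]) cube([200, 4100, 2500]);
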